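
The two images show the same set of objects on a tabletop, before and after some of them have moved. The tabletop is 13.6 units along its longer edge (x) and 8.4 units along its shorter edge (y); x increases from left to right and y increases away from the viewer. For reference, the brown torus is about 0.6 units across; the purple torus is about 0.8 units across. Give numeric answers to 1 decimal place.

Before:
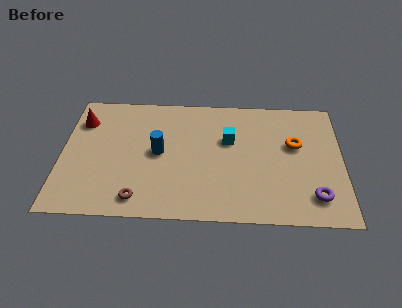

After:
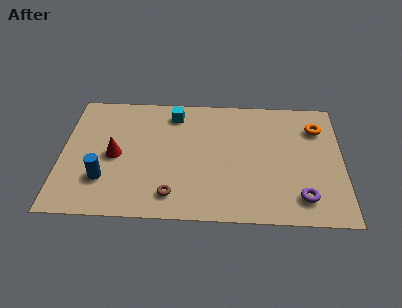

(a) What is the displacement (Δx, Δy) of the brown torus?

(1.6, 0.3)

The brown torus started near (3.8, 1.2) and ended near (5.4, 1.5).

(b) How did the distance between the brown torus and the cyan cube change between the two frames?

-0.4

They were about 5.9 units apart before and 5.5 after — 0.4 units closer together.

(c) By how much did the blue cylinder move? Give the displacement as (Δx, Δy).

(-2.6, -1.9)

The blue cylinder started near (4.7, 4.3) and ended near (2.1, 2.4).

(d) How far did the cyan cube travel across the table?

3.2

The cyan cube moved from about (8.1, 5.3) to (5.4, 7.0), a distance of √(2.7² + 1.7²) ≈ 3.2.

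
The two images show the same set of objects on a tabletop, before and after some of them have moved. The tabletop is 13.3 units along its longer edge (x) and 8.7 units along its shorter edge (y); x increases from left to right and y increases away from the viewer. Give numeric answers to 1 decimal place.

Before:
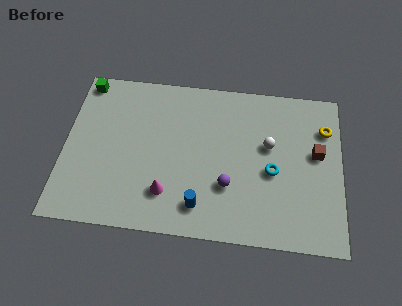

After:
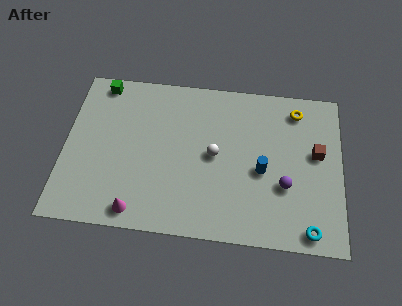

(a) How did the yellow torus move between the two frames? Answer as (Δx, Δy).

(-1.4, 0.9)

From the two frames, the yellow torus sits at roughly (12.5, 6.4) before and (11.1, 7.3) after.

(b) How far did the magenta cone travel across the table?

1.8

From (5.0, 2.1) to (3.6, 1.0), the magenta cone covered √(1.4² + 1.1²) ≈ 1.8 units.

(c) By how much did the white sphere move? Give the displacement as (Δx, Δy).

(-2.6, -0.8)

From the two frames, the white sphere sits at roughly (9.8, 5.2) before and (7.2, 4.4) after.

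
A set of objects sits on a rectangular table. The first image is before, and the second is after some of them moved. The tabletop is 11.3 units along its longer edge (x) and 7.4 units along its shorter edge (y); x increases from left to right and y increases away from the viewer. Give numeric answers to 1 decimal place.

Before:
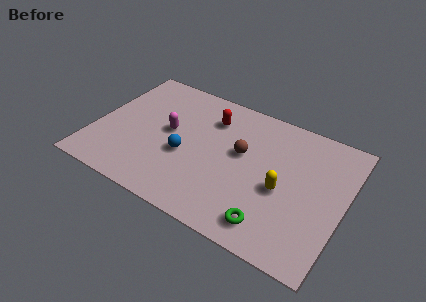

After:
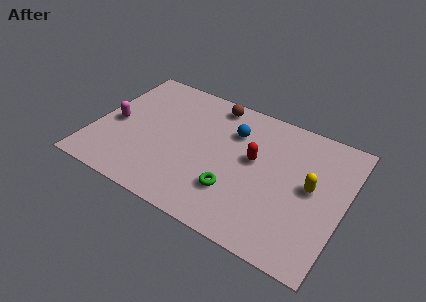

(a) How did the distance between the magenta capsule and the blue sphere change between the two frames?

+4.2

They were about 1.3 units apart before and 5.5 after — 4.2 units further apart.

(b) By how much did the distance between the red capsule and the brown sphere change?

+1.1

The distance was about 2.1 in the first image and 3.2 in the second, so they moved 1.1 units further apart.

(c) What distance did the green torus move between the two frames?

2.0

The green torus moved from about (8.4, 1.2) to (6.6, 2.1), a distance of √(1.8² + 0.9²) ≈ 2.0.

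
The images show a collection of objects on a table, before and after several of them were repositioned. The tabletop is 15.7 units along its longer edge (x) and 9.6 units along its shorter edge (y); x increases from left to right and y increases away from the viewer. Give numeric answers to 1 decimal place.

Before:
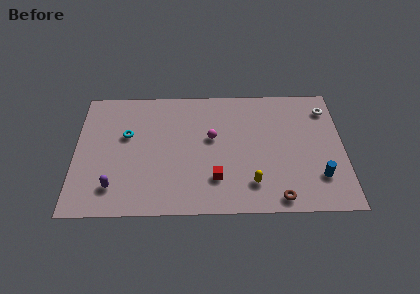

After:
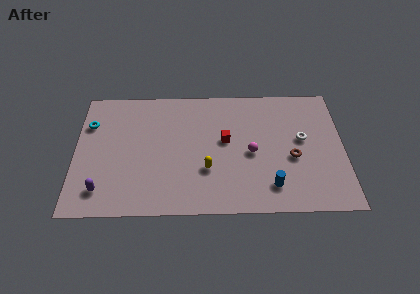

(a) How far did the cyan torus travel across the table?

2.4

The cyan torus moved from about (3.0, 5.9) to (0.8, 6.8), a distance of √(2.2² + 0.9²) ≈ 2.4.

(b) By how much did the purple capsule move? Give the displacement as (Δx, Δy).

(-0.7, -0.2)

The purple capsule started near (2.3, 2.0) and ended near (1.6, 1.8).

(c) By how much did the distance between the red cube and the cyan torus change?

+1.9

The distance was about 6.2 in the first image and 8.1 in the second, so they moved 1.9 units further apart.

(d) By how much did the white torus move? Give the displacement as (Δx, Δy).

(-1.5, -2.3)

From the two frames, the white torus sits at roughly (14.8, 7.7) before and (13.3, 5.4) after.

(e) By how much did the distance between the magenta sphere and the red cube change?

-1.3

Before: roughly 3.1 units apart; after: 1.8. That's 1.3 units closer together.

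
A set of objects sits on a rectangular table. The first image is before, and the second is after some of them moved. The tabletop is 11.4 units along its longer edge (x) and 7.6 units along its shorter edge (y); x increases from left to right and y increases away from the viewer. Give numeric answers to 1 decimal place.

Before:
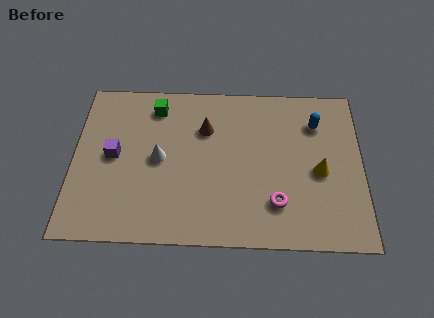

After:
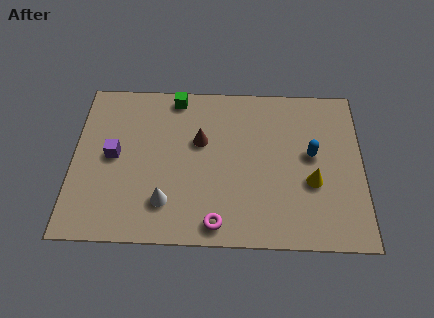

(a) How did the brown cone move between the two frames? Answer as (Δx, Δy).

(-0.2, -0.6)

From the two frames, the brown cone sits at roughly (5.2, 5.3) before and (5.0, 4.7) after.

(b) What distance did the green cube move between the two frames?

0.9

From (3.2, 6.3) to (4.0, 6.8), the green cube covered √(0.8² + 0.5²) ≈ 0.9 units.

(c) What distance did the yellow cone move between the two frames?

0.6

The yellow cone moved from about (9.7, 3.4) to (9.4, 2.9), a distance of √(0.3² + 0.5²) ≈ 0.6.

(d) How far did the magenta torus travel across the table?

2.5

The magenta torus was near (8.0, 1.9) before and (5.7, 0.9) after, so it travelled √(2.3² + 1.0²) ≈ 2.5 units.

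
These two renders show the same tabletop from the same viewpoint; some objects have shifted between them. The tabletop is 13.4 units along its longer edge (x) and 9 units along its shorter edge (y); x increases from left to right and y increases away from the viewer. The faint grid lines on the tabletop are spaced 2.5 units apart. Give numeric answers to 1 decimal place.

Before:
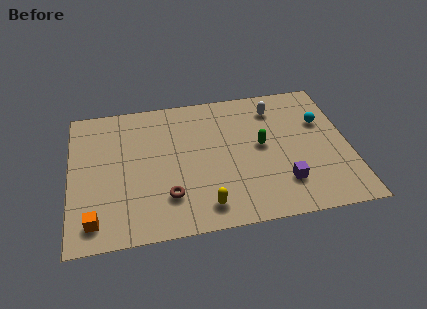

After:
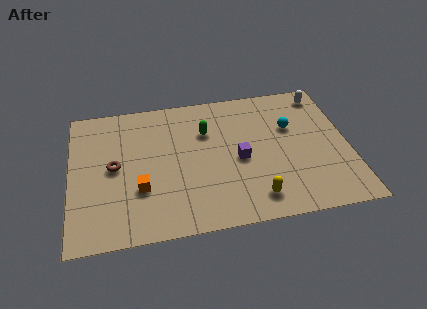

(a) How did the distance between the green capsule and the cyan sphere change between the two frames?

+0.9

The distance was about 3.2 in the first image and 4.1 in the second, so they moved 0.9 units further apart.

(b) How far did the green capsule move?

3.0

From (9.2, 4.8) to (6.6, 6.2), the green capsule covered √(2.6² + 1.4²) ≈ 3.0 units.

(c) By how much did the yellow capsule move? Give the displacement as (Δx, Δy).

(2.4, 0.1)

The yellow capsule started near (6.3, 1.4) and ended near (8.7, 1.5).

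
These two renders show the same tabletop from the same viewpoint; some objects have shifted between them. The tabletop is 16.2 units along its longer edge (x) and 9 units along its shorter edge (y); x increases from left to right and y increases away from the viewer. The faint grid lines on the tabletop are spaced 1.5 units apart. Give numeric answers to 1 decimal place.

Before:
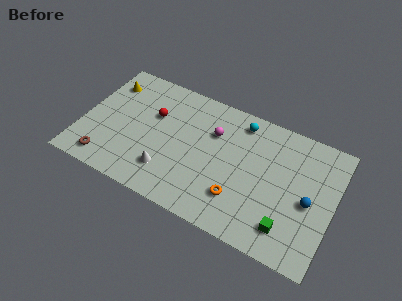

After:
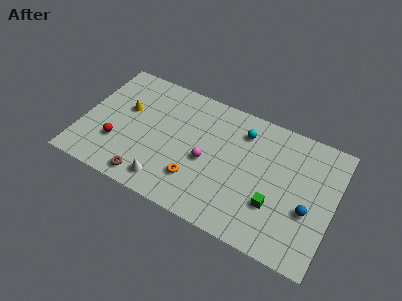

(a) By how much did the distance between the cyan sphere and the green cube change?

-2.1

They were about 7.0 units apart before and 4.9 after — 2.1 units closer together.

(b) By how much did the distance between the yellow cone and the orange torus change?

-4.4

They were about 10.3 units apart before and 5.9 after — 4.4 units closer together.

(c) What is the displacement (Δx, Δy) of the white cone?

(0.0, -0.8)

From the two frames, the white cone sits at roughly (5.8, 2.2) before and (5.8, 1.4) after.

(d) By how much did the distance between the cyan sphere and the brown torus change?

-2.1

The distance was about 10.2 in the first image and 8.1 in the second, so they moved 2.1 units closer together.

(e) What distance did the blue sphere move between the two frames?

0.6

The blue sphere moved from about (14.7, 4.1) to (14.7, 3.5), a distance of √(0.0² + 0.6²) ≈ 0.6.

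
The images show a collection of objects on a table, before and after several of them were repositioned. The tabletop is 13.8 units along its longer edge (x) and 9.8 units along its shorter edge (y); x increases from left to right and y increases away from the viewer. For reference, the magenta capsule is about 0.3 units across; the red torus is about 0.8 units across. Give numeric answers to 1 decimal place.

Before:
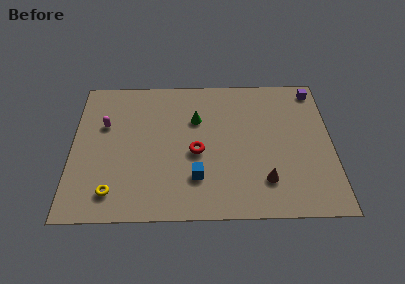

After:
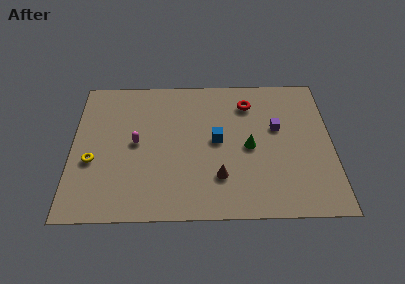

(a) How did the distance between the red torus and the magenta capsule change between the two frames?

+1.3

The distance was about 5.3 in the first image and 6.6 in the second, so they moved 1.3 units further apart.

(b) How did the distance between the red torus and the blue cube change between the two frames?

+1.4

Before: roughly 1.7 units apart; after: 3.1. That's 1.4 units further apart.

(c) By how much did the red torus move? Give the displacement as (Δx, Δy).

(2.8, 3.4)

From the two frames, the red torus sits at roughly (6.6, 4.3) before and (9.4, 7.7) after.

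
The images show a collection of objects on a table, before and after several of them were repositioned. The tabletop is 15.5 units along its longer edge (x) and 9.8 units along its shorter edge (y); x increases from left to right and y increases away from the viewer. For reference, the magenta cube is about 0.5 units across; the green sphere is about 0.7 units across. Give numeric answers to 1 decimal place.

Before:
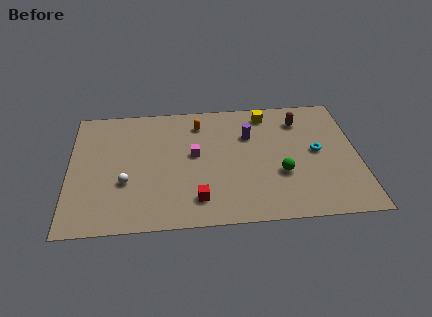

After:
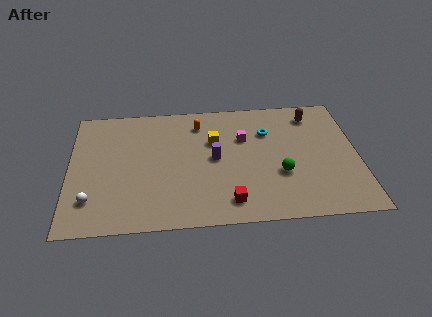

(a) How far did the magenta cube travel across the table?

2.9

From (6.7, 5.4) to (9.4, 6.5), the magenta cube covered √(2.7² + 1.1²) ≈ 2.9 units.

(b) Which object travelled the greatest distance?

the yellow cube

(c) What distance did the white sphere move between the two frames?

2.2

The white sphere moved from about (3.0, 3.5) to (1.2, 2.3), a distance of √(1.8² + 1.2²) ≈ 2.2.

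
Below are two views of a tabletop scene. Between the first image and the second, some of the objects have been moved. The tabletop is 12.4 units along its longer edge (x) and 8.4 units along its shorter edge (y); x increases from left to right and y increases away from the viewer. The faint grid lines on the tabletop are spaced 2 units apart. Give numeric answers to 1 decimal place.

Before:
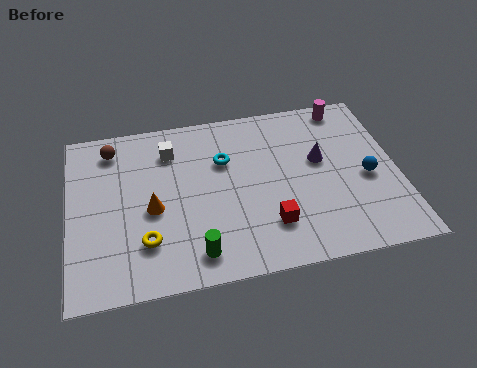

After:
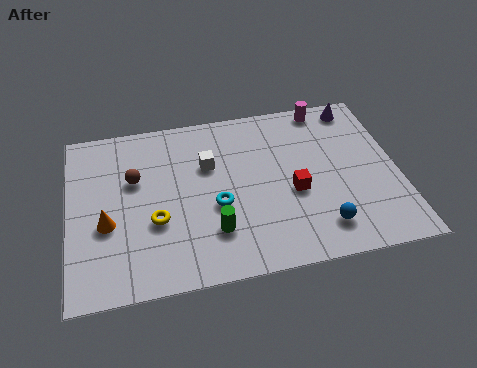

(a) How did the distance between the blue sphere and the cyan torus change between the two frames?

-1.4

The distance was about 5.6 in the first image and 4.2 in the second, so they moved 1.4 units closer together.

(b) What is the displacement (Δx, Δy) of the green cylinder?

(0.7, 0.9)

The green cylinder was at about (4.6, 1.3) and moved to about (5.3, 2.2).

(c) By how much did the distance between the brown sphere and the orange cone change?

-1.3

They were about 3.6 units apart before and 2.3 after — 1.3 units closer together.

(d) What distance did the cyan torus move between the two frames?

2.2

From (5.9, 5.6) to (5.5, 3.4), the cyan torus covered √(0.4² + 2.2²) ≈ 2.2 units.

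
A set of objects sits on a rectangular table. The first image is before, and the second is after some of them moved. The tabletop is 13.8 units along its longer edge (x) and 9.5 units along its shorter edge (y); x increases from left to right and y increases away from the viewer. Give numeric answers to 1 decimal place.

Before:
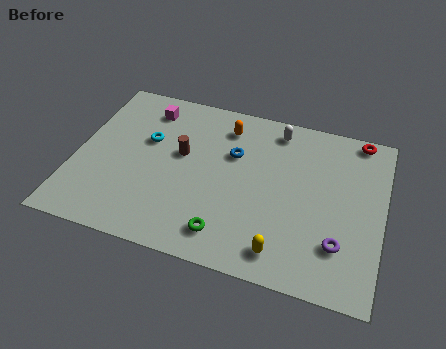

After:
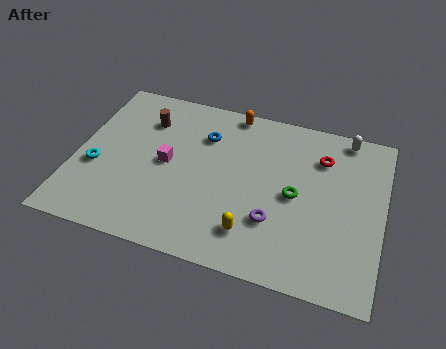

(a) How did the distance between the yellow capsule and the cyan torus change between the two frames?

-0.5

Before: roughly 7.9 units apart; after: 7.4. That's 0.5 units closer together.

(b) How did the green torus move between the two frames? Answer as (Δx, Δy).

(2.8, 3.0)

The green torus started near (7.1, 1.6) and ended near (9.9, 4.6).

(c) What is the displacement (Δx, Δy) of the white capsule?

(3.1, 0.4)

The white capsule was at about (8.8, 8.2) and moved to about (11.9, 8.6).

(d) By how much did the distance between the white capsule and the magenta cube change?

+2.8

Before: roughly 5.9 units apart; after: 8.7. That's 2.8 units further apart.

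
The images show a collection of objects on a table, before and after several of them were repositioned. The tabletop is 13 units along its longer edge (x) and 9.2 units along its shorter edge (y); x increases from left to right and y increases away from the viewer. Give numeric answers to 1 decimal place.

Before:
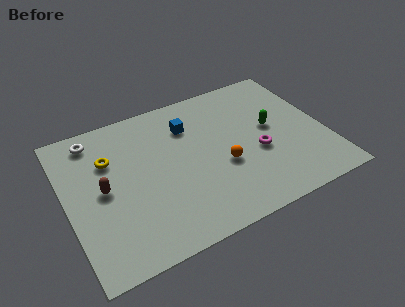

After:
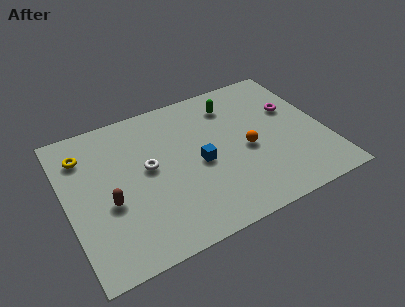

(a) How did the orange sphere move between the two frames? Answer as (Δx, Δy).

(1.3, 0.5)

From the two frames, the orange sphere sits at roughly (7.7, 3.6) before and (9.0, 4.1) after.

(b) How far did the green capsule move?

2.9

The green capsule moved from about (10.4, 5.0) to (8.7, 7.3), a distance of √(1.7² + 2.3²) ≈ 2.9.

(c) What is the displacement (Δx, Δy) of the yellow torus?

(-1.2, 0.8)

The yellow torus started near (2.3, 6.3) and ended near (1.1, 7.1).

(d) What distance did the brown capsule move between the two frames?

0.9

From (1.8, 4.6) to (2.0, 3.7), the brown capsule covered √(0.2² + 0.9²) ≈ 0.9 units.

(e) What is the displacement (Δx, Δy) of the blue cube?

(0.2, -2.6)

The blue cube was at about (6.4, 6.8) and moved to about (6.6, 4.2).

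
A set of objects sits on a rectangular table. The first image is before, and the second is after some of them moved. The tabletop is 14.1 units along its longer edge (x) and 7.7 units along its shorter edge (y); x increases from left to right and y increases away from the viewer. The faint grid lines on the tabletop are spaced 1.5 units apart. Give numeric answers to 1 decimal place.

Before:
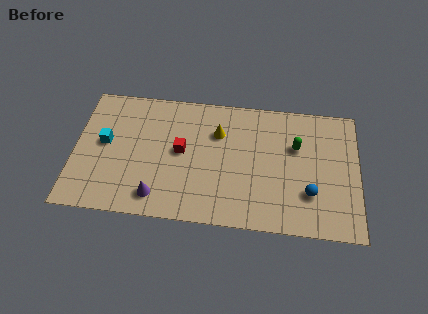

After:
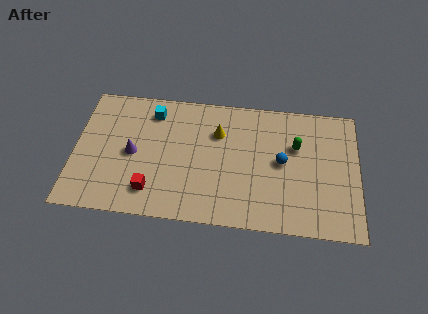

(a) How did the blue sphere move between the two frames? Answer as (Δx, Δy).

(-1.4, 1.7)

The blue sphere was at about (11.7, 2.3) and moved to about (10.3, 4.0).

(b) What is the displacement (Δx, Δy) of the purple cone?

(-1.3, 2.4)

The purple cone was at about (4.2, 1.3) and moved to about (2.9, 3.7).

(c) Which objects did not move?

the yellow cone and the green capsule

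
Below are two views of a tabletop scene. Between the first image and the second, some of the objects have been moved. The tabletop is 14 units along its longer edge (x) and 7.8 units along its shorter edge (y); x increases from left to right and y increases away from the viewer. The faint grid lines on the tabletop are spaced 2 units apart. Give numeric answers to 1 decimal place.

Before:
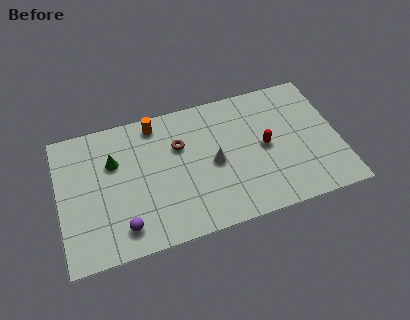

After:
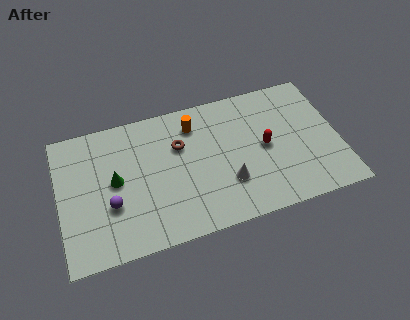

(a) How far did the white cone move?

1.4

The white cone moved from about (7.7, 3.7) to (8.3, 2.4), a distance of √(0.6² + 1.3²) ≈ 1.4.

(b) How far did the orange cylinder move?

2.0

The orange cylinder was near (5.0, 6.8) before and (6.9, 6.2) after, so it travelled √(1.9² + 0.6²) ≈ 2.0 units.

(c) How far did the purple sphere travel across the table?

1.5

The purple sphere was near (3.0, 1.4) before and (2.5, 2.8) after, so it travelled √(0.5² + 1.4²) ≈ 1.5 units.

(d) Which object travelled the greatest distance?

the orange cylinder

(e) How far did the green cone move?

1.1

From (2.8, 5.2) to (2.8, 4.1), the green cone covered √(0.0² + 1.1²) ≈ 1.1 units.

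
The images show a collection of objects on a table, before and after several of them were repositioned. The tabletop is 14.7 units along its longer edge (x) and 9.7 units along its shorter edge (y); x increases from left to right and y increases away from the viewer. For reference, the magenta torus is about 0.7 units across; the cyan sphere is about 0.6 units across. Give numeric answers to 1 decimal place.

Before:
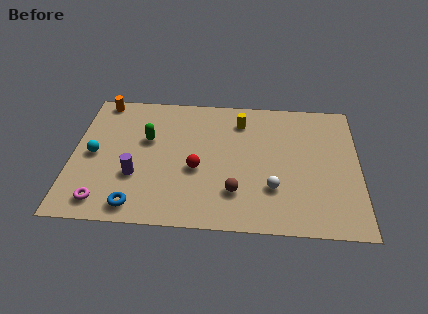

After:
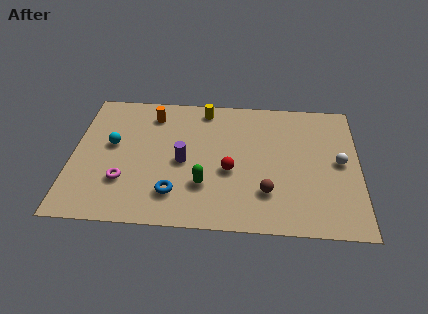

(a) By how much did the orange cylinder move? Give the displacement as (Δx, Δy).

(2.7, -0.9)

From the two frames, the orange cylinder sits at roughly (1.3, 8.8) before and (4.0, 7.9) after.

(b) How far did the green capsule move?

4.3

The green capsule moved from about (3.8, 6.0) to (6.8, 2.9), a distance of √(3.0² + 3.1²) ≈ 4.3.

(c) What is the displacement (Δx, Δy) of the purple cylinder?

(2.4, 1.2)

From the two frames, the purple cylinder sits at roughly (3.3, 3.3) before and (5.7, 4.5) after.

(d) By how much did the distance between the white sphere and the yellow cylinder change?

+2.7

The distance was about 5.1 in the first image and 7.8 in the second, so they moved 2.7 units further apart.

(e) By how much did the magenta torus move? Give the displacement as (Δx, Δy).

(1.0, 1.5)

From the two frames, the magenta torus sits at roughly (1.7, 1.4) before and (2.7, 2.9) after.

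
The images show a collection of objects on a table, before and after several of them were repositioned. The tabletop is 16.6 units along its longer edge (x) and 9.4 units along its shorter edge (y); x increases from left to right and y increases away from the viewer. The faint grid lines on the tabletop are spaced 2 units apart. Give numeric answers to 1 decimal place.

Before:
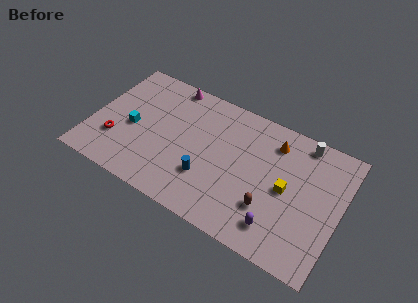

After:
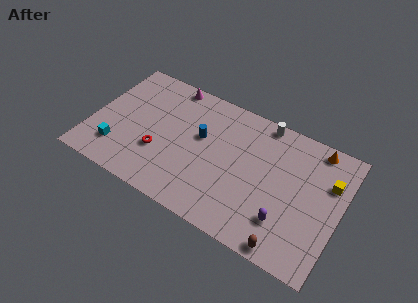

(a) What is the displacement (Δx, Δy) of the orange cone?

(2.7, 0.9)

The orange cone started near (11.9, 7.5) and ended near (14.6, 8.4).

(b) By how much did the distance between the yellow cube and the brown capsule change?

+3.9

The distance was about 2.0 in the first image and 5.9 in the second, so they moved 3.9 units further apart.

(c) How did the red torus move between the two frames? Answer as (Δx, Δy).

(2.9, 0.4)

From the two frames, the red torus sits at roughly (1.8, 2.8) before and (4.7, 3.2) after.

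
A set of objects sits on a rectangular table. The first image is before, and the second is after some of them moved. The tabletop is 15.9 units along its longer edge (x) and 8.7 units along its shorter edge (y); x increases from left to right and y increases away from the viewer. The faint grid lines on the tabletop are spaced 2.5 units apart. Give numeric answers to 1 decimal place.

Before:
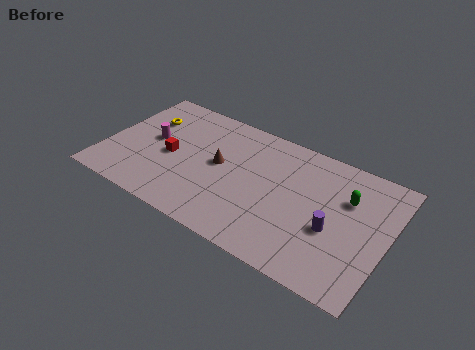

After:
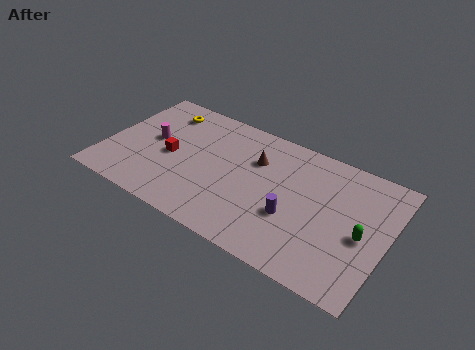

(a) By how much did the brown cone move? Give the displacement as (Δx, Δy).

(1.9, 1.3)

The brown cone started near (6.4, 4.7) and ended near (8.3, 6.0).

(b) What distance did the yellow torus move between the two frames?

1.3

The yellow torus moved from about (1.9, 6.1) to (2.7, 7.1), a distance of √(0.8² + 1.0²) ≈ 1.3.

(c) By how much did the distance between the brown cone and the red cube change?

+2.2

Before: roughly 2.8 units apart; after: 5.0. That's 2.2 units further apart.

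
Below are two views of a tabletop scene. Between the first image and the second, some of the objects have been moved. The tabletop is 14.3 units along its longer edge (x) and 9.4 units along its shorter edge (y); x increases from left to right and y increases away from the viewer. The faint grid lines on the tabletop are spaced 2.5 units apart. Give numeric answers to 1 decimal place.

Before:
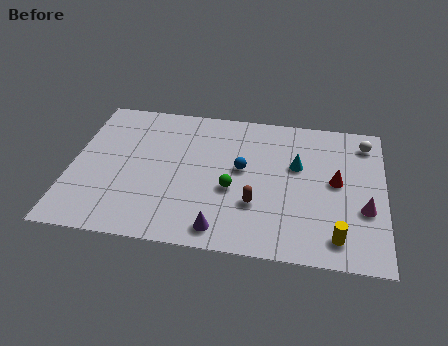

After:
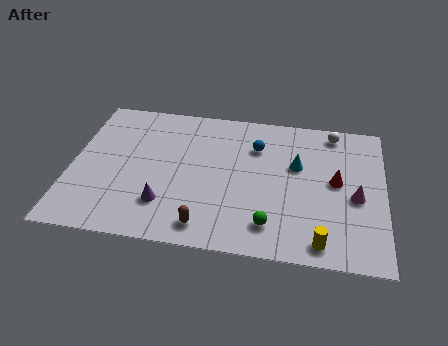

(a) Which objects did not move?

the red cone and the cyan cone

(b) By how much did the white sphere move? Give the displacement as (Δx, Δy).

(-1.5, 0.5)

From the two frames, the white sphere sits at roughly (13.4, 7.8) before and (11.9, 8.3) after.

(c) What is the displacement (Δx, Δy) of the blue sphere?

(0.6, 1.6)

The blue sphere started near (7.8, 5.2) and ended near (8.4, 6.8).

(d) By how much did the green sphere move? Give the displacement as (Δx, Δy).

(1.8, -2.0)

The green sphere was at about (7.4, 3.8) and moved to about (9.2, 1.8).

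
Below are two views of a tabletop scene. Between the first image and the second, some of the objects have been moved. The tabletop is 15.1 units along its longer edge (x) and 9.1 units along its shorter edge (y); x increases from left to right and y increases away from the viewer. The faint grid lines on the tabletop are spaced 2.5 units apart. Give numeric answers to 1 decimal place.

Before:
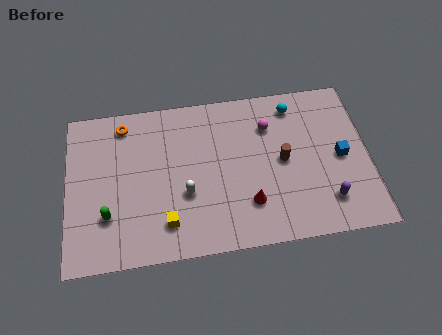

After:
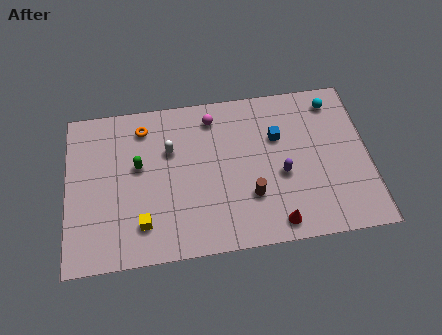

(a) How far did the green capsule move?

3.1

The green capsule moved from about (2.0, 2.7) to (3.6, 5.3), a distance of √(1.6² + 2.6²) ≈ 3.1.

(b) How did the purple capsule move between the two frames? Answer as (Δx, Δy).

(-2.2, 1.8)

From the two frames, the purple capsule sits at roughly (12.9, 2.0) before and (10.7, 3.8) after.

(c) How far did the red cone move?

1.8

The red cone moved from about (9.0, 2.4) to (10.3, 1.1), a distance of √(1.3² + 1.3²) ≈ 1.8.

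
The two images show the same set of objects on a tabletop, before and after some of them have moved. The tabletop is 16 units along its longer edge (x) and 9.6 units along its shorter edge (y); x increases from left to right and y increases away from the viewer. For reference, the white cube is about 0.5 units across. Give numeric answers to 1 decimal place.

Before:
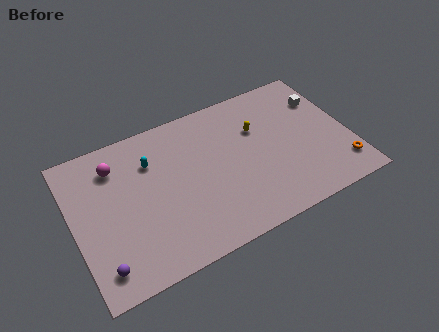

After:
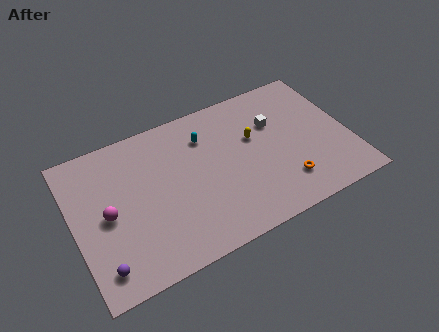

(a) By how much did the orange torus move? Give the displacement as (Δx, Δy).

(-3.3, 0.3)

From the two frames, the orange torus sits at roughly (15.2, 1.9) before and (11.9, 2.2) after.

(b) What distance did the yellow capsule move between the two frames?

0.6

The yellow capsule was near (10.9, 6.4) before and (10.6, 5.9) after, so it travelled √(0.3² + 0.5²) ≈ 0.6 units.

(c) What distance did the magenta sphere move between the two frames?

3.0

From (2.7, 7.5) to (1.9, 4.6), the magenta sphere covered √(0.8² + 2.9²) ≈ 3.0 units.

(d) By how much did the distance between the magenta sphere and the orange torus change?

-3.4

Before: roughly 13.7 units apart; after: 10.3. That's 3.4 units closer together.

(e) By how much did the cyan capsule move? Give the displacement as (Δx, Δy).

(3.2, 0.3)

The cyan capsule was at about (4.7, 6.9) and moved to about (7.9, 7.2).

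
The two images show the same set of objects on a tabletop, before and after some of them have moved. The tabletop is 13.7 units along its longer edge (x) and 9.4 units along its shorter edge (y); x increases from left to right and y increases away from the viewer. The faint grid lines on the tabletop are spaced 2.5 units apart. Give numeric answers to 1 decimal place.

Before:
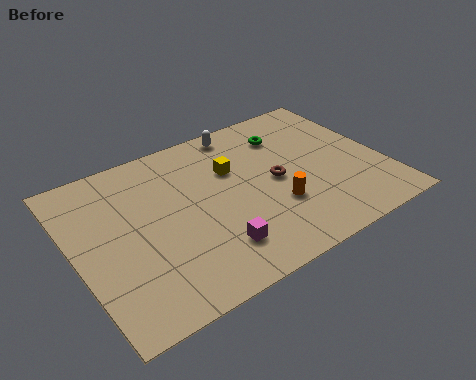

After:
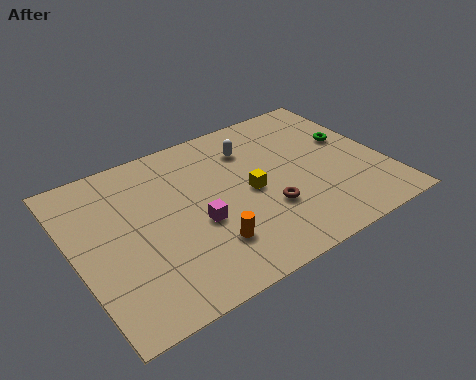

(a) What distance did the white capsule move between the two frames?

1.3

The white capsule moved from about (8.0, 8.4) to (8.2, 7.1), a distance of √(0.2² + 1.3²) ≈ 1.3.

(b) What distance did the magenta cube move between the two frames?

1.7

The magenta cube moved from about (5.6, 2.1) to (5.2, 3.8), a distance of √(0.4² + 1.7²) ≈ 1.7.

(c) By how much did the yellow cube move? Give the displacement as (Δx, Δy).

(0.5, -1.7)

The yellow cube started near (7.2, 6.2) and ended near (7.7, 4.5).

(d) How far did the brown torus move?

1.7

The brown torus moved from about (8.9, 4.6) to (8.2, 3.1), a distance of √(0.7² + 1.5²) ≈ 1.7.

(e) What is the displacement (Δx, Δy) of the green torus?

(2.6, -1.6)

From the two frames, the green torus sits at roughly (9.9, 7.2) before and (12.5, 5.6) after.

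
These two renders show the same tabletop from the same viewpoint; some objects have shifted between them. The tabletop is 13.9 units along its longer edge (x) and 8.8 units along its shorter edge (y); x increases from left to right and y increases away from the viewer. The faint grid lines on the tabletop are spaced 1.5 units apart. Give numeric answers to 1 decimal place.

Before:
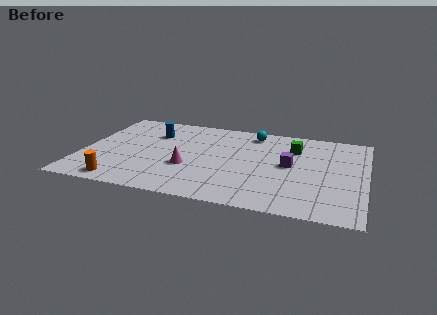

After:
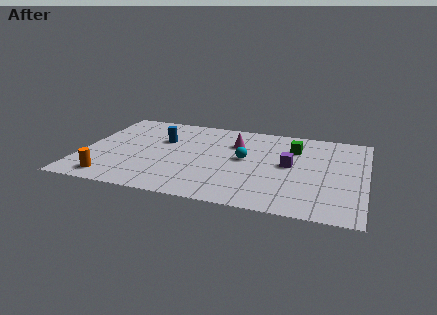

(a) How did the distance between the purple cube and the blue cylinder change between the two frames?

-0.6

Before: roughly 7.1 units apart; after: 6.5. That's 0.6 units closer together.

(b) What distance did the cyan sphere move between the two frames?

2.8

The cyan sphere moved from about (8.2, 7.5) to (8.0, 4.7), a distance of √(0.2² + 2.8²) ≈ 2.8.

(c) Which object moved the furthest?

the magenta cone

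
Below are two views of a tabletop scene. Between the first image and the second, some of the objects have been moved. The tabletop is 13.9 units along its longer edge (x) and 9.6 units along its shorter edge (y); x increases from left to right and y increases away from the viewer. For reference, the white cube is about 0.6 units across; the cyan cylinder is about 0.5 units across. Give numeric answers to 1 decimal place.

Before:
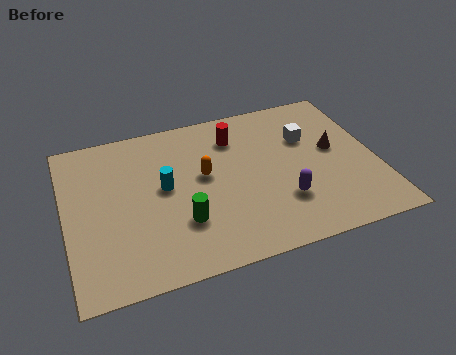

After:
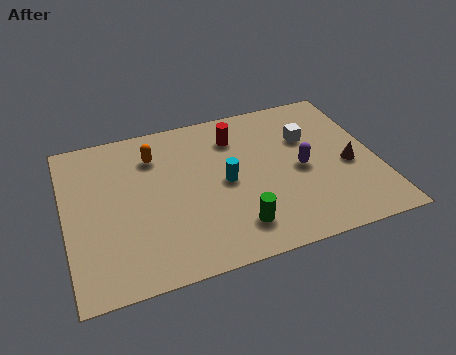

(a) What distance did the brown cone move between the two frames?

1.3

The brown cone moved from about (12.1, 5.3) to (12.6, 4.1), a distance of √(0.5² + 1.2²) ≈ 1.3.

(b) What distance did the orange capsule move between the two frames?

2.8

The orange capsule moved from about (6.2, 5.4) to (4.1, 7.3), a distance of √(2.1² + 1.9²) ≈ 2.8.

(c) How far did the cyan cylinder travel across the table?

2.7

The cyan cylinder moved from about (4.4, 5.2) to (7.1, 4.7), a distance of √(2.7² + 0.5²) ≈ 2.7.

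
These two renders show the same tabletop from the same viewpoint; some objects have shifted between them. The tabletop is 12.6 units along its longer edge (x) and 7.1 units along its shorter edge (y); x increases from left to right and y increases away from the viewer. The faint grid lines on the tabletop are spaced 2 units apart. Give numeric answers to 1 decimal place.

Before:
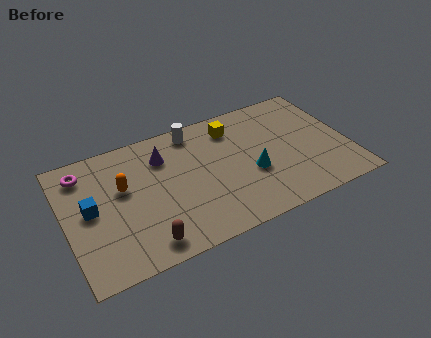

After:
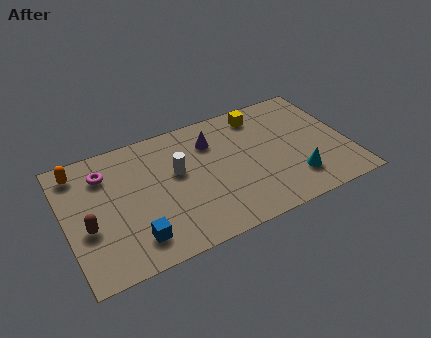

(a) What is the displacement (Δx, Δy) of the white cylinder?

(-1.0, -2.0)

The white cylinder started near (6.0, 6.2) and ended near (5.0, 4.2).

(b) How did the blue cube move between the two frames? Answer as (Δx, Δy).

(1.7, -2.3)

The blue cube was at about (1.1, 3.7) and moved to about (2.8, 1.4).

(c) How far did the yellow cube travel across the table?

1.3

The yellow cube was near (7.7, 5.7) before and (9.0, 6.0) after, so it travelled √(1.3² + 0.3²) ≈ 1.3 units.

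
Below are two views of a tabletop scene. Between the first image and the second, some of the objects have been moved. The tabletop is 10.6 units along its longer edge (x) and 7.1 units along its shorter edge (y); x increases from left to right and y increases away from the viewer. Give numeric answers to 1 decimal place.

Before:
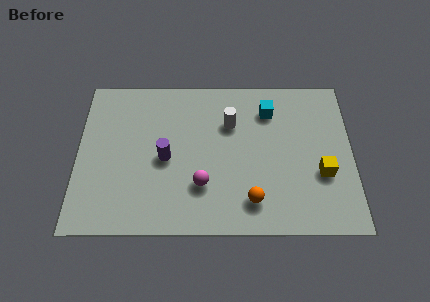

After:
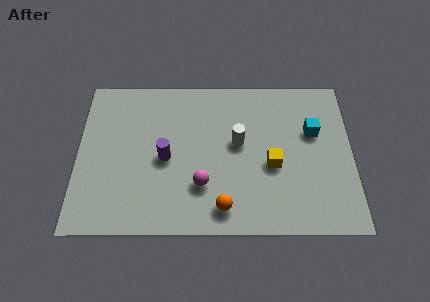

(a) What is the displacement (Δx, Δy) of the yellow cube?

(-1.9, 0.4)

The yellow cube was at about (9.4, 2.6) and moved to about (7.5, 3.0).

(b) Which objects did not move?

the magenta sphere and the purple cylinder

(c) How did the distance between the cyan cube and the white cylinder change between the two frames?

+1.3

The distance was about 1.6 in the first image and 2.9 in the second, so they moved 1.3 units further apart.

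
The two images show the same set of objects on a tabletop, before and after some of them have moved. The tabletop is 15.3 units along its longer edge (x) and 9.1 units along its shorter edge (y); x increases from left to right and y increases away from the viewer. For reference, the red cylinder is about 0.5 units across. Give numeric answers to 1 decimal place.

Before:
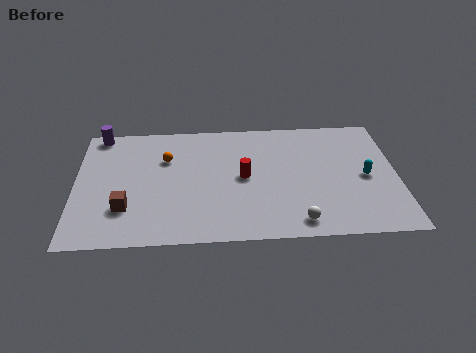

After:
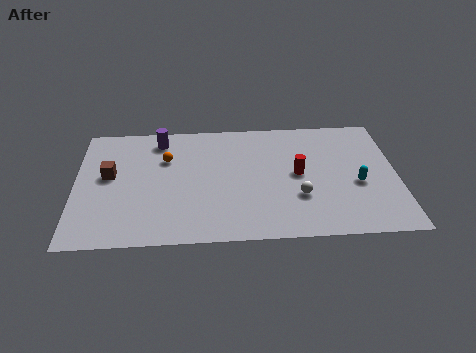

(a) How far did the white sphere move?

1.8

The white sphere moved from about (10.5, 1.2) to (10.6, 3.0), a distance of √(0.1² + 1.8²) ≈ 1.8.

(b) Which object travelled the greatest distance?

the purple cylinder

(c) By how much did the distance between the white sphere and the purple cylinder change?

-3.7

The distance was about 11.8 in the first image and 8.1 in the second, so they moved 3.7 units closer together.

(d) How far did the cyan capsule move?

0.6

From (13.8, 4.3) to (13.4, 3.8), the cyan capsule covered √(0.4² + 0.5²) ≈ 0.6 units.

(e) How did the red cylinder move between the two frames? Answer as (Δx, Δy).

(2.6, 0.1)

The red cylinder was at about (8.0, 4.6) and moved to about (10.6, 4.7).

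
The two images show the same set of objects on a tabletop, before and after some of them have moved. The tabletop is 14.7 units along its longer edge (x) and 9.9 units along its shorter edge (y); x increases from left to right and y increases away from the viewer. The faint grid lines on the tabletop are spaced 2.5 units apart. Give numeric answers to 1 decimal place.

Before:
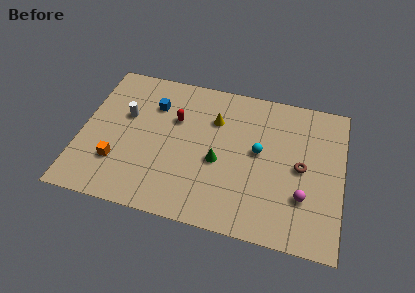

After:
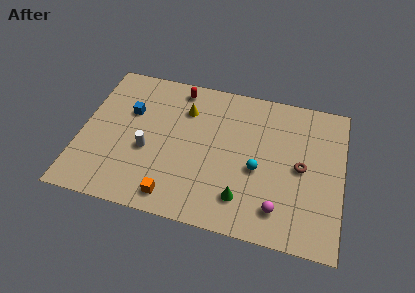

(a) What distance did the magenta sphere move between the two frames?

1.7

The magenta sphere moved from about (12.6, 3.0) to (11.3, 1.9), a distance of √(1.3² + 1.1²) ≈ 1.7.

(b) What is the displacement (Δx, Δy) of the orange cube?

(3.3, -1.5)

The orange cube started near (2.2, 2.8) and ended near (5.5, 1.3).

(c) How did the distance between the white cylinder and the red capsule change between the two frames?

+2.1

They were about 2.8 units apart before and 4.9 after — 2.1 units further apart.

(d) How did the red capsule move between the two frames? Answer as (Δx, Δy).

(0.0, 2.2)

From the two frames, the red capsule sits at roughly (5.2, 6.5) before and (5.2, 8.7) after.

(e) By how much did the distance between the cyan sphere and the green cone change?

-0.3

Before: roughly 2.5 units apart; after: 2.2. That's 0.3 units closer together.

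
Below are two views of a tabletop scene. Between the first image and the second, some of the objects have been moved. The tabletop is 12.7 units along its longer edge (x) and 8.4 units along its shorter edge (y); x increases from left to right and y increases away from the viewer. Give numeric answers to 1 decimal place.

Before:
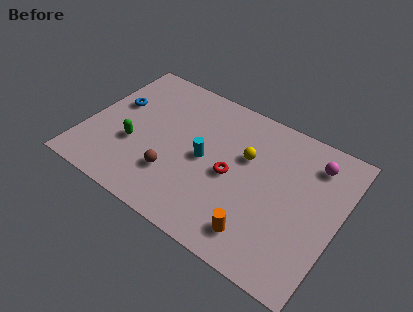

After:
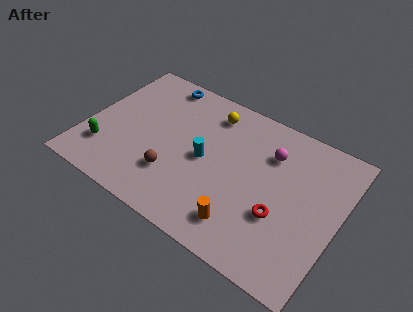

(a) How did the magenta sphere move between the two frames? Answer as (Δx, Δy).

(-2.1, -0.6)

From the two frames, the magenta sphere sits at roughly (11.1, 6.7) before and (9.0, 6.1) after.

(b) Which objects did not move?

the brown sphere and the cyan cylinder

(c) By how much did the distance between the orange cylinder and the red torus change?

-0.9

The distance was about 3.0 in the first image and 2.1 in the second, so they moved 0.9 units closer together.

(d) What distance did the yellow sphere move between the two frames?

2.6

The yellow sphere moved from about (7.9, 5.3) to (5.8, 6.9), a distance of √(2.1² + 1.6²) ≈ 2.6.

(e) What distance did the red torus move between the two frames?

2.8

From (7.4, 3.9) to (10.0, 3.0), the red torus covered √(2.6² + 0.9²) ≈ 2.8 units.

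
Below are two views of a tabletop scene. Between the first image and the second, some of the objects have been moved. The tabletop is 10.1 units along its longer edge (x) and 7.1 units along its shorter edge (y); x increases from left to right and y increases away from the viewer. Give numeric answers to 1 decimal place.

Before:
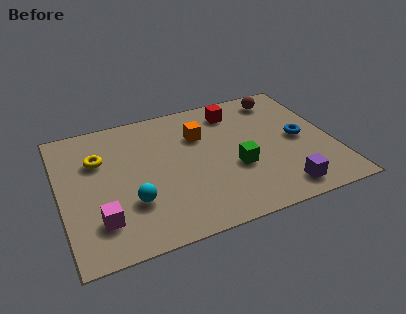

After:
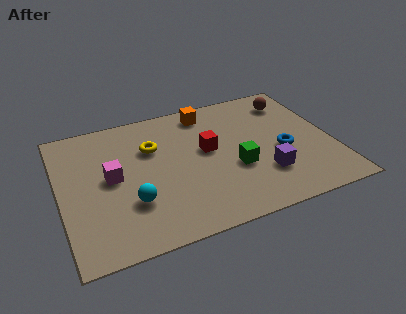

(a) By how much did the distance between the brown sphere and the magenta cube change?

-1.1

Before: roughly 8.4 units apart; after: 7.3. That's 1.1 units closer together.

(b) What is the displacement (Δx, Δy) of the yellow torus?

(2.0, 0.0)

From the two frames, the yellow torus sits at roughly (1.5, 4.8) before and (3.5, 4.8) after.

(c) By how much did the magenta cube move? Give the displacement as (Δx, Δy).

(0.6, 2.0)

The magenta cube started near (1.3, 1.7) and ended near (1.9, 3.7).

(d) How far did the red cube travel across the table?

2.2

From (6.7, 5.8) to (5.5, 4.0), the red cube covered √(1.2² + 1.8²) ≈ 2.2 units.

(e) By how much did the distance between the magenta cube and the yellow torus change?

-1.2

The distance was about 3.1 in the first image and 1.9 in the second, so they moved 1.2 units closer together.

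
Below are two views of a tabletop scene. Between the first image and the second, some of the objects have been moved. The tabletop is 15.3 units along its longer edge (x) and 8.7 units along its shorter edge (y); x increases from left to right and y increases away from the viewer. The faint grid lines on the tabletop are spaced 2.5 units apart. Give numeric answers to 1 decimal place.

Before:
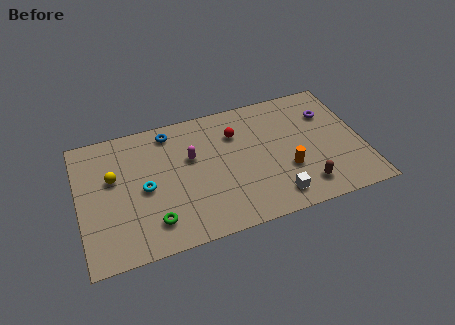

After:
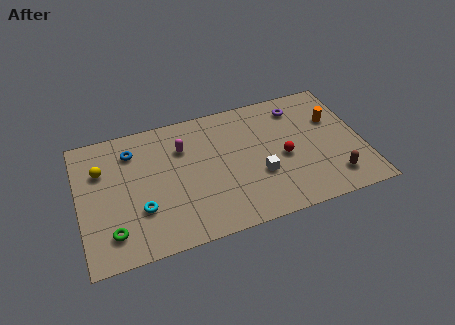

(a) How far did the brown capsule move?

1.6

The brown capsule moved from about (11.9, 1.6) to (13.5, 1.7), a distance of √(1.6² + 0.1²) ≈ 1.6.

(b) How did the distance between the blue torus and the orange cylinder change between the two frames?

+3.5

They were about 7.5 units apart before and 11.0 after — 3.5 units further apart.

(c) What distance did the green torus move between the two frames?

2.2

The green torus moved from about (3.8, 1.8) to (1.6, 1.8), a distance of √(2.2² + 0.0²) ≈ 2.2.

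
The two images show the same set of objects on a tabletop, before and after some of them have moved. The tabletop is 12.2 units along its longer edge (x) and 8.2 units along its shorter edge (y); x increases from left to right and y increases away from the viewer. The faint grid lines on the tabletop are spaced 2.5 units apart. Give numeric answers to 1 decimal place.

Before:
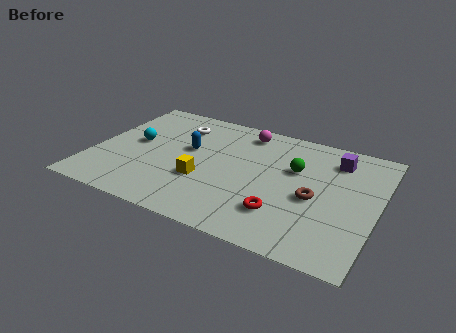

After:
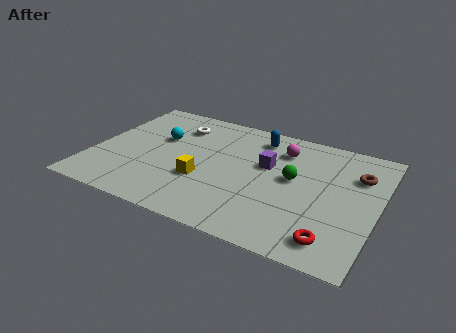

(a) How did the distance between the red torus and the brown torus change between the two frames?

+2.6

They were about 1.9 units apart before and 4.5 after — 2.6 units further apart.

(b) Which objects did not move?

the yellow cube and the white torus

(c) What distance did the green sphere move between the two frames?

0.7

The green sphere moved from about (8.6, 5.2) to (8.6, 4.5), a distance of √(0.0² + 0.7²) ≈ 0.7.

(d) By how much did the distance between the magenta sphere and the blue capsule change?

-1.9

Before: roughly 3.1 units apart; after: 1.2. That's 1.9 units closer together.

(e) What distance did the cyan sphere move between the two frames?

1.2

The cyan sphere was near (1.7, 4.4) before and (2.7, 5.1) after, so it travelled √(1.0² + 0.7²) ≈ 1.2 units.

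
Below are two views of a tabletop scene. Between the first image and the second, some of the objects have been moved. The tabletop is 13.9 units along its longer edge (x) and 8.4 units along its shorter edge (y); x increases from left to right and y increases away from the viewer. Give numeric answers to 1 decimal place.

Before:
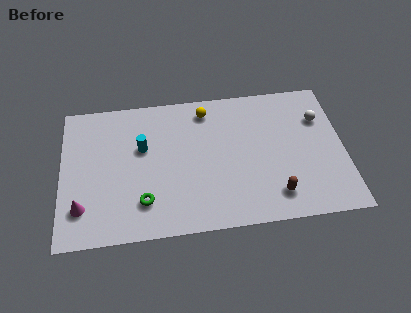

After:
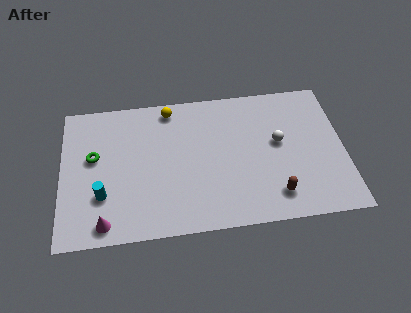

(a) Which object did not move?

the brown capsule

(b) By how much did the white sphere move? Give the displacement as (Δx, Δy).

(-2.1, -1.2)

The white sphere was at about (12.8, 5.9) and moved to about (10.7, 4.7).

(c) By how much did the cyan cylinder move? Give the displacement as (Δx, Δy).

(-2.0, -2.6)

The cyan cylinder started near (4.0, 5.2) and ended near (2.0, 2.6).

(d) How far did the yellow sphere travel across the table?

1.8

From (7.2, 7.1) to (5.4, 7.4), the yellow sphere covered √(1.8² + 0.3²) ≈ 1.8 units.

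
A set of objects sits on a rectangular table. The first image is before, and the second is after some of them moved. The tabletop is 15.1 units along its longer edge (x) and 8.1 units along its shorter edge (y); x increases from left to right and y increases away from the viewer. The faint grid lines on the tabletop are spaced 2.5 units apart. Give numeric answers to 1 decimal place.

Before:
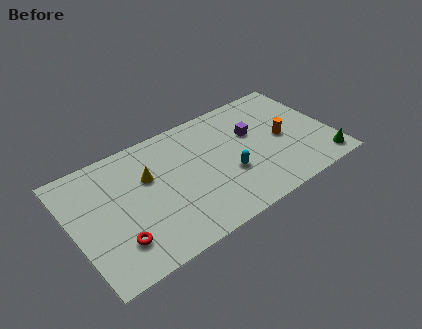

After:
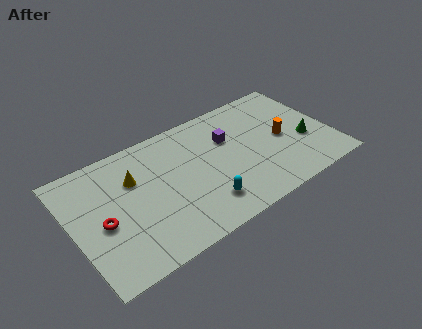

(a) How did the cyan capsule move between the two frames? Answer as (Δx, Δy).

(-1.7, -1.2)

From the two frames, the cyan capsule sits at roughly (8.9, 3.0) before and (7.2, 1.8) after.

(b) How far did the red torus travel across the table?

1.7

The red torus was near (2.2, 2.0) before and (1.6, 3.6) after, so it travelled √(0.6² + 1.6²) ≈ 1.7 units.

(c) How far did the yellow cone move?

0.9

From (4.5, 5.2) to (3.7, 5.5), the yellow cone covered √(0.8² + 0.3²) ≈ 0.9 units.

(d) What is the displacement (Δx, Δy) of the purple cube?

(-1.4, 0.3)

From the two frames, the purple cube sits at roughly (10.7, 5.1) before and (9.3, 5.4) after.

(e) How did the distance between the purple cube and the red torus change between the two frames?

-1.1

The distance was about 9.0 in the first image and 7.9 in the second, so they moved 1.1 units closer together.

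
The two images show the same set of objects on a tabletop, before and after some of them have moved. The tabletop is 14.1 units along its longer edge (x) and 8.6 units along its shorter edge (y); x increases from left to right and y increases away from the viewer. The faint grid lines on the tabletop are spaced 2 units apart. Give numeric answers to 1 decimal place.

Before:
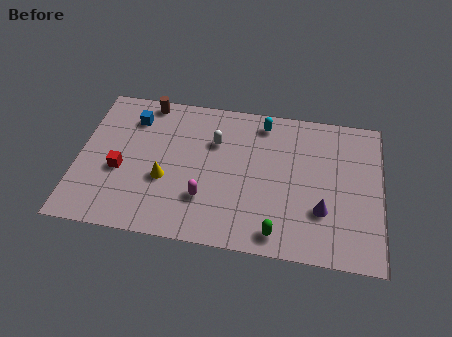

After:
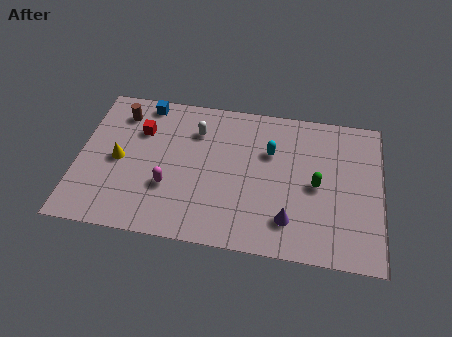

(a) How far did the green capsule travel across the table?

3.4

The green capsule moved from about (9.4, 1.1) to (11.1, 4.1), a distance of √(1.7² + 3.0²) ≈ 3.4.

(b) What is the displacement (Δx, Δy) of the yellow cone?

(-2.2, 0.8)

The yellow cone was at about (4.1, 3.3) and moved to about (1.9, 4.1).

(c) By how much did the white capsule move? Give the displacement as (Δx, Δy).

(-0.9, 0.5)

The white capsule started near (6.3, 5.9) and ended near (5.4, 6.4).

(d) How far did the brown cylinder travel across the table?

1.5

The brown cylinder was near (3.0, 7.8) before and (1.8, 6.9) after, so it travelled √(1.2² + 0.9²) ≈ 1.5 units.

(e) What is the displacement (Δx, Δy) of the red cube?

(0.8, 2.5)

The red cube started near (2.0, 3.5) and ended near (2.8, 6.0).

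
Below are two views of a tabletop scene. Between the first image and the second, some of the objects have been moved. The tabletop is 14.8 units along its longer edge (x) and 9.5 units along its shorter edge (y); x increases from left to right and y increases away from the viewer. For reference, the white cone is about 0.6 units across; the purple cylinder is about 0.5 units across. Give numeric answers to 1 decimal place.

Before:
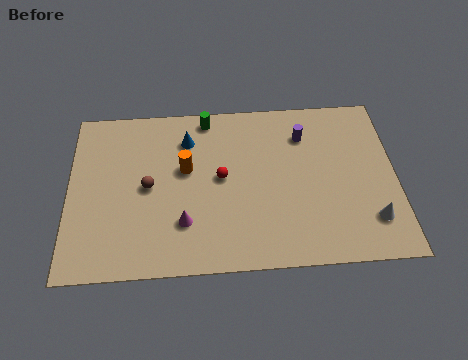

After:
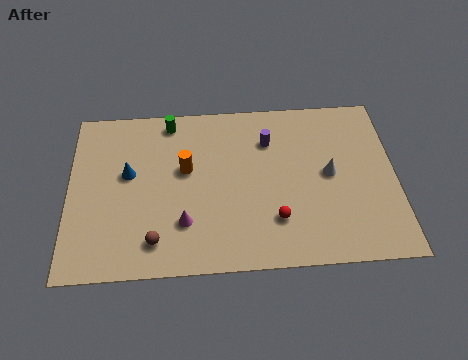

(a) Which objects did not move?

the orange cylinder and the magenta cone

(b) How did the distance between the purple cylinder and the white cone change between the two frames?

-2.4

The distance was about 5.8 in the first image and 3.4 in the second, so they moved 2.4 units closer together.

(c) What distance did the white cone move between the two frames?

3.2

The white cone was near (13.6, 2.2) before and (11.8, 4.9) after, so it travelled √(1.8² + 2.7²) ≈ 3.2 units.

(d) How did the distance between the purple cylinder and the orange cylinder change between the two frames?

-1.6

They were about 5.6 units apart before and 4.0 after — 1.6 units closer together.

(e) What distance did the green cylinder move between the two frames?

1.7

From (6.3, 8.5) to (4.6, 8.4), the green cylinder covered √(1.7² + 0.1²) ≈ 1.7 units.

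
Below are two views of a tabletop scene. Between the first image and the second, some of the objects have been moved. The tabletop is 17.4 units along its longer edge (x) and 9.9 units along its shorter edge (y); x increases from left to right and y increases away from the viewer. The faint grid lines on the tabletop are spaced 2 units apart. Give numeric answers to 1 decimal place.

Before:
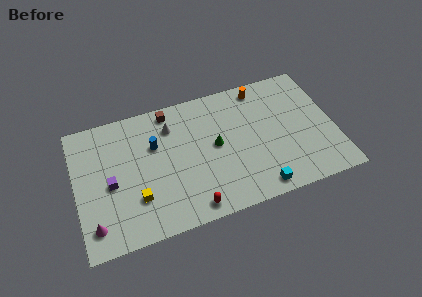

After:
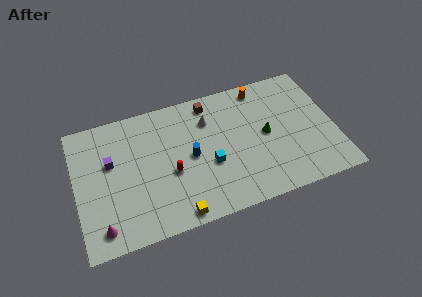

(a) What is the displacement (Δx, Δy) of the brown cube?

(2.7, -0.2)

The brown cube was at about (6.6, 8.8) and moved to about (9.3, 8.6).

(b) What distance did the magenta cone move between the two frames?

0.6

The magenta cone moved from about (1.0, 1.8) to (1.5, 1.5), a distance of √(0.5² + 0.3²) ≈ 0.6.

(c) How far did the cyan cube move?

4.1

The cyan cube was near (11.9, 1.1) before and (8.9, 3.9) after, so it travelled √(3.0² + 2.8²) ≈ 4.1 units.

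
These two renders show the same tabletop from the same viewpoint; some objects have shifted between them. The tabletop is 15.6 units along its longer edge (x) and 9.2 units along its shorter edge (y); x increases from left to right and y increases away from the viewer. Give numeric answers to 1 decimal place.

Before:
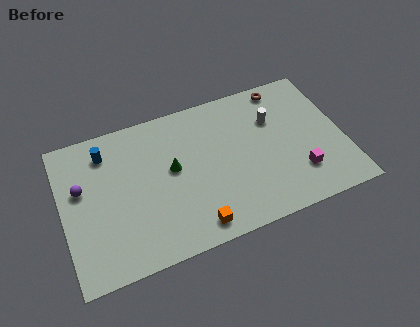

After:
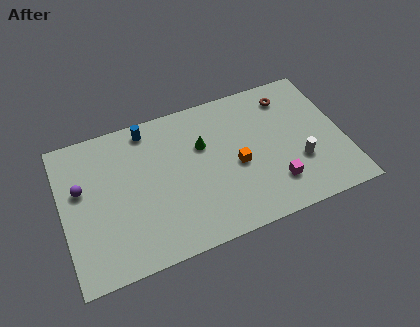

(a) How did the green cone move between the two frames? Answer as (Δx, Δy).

(1.8, 0.9)

The green cone started near (6.1, 5.1) and ended near (7.9, 6.0).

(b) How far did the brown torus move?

0.7

The brown torus was near (12.7, 8.2) before and (12.9, 7.5) after, so it travelled √(0.2² + 0.7²) ≈ 0.7 units.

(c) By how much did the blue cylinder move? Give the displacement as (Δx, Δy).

(2.4, 0.7)

The blue cylinder started near (2.6, 7.4) and ended near (5.0, 8.1).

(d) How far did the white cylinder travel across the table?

3.4

From (11.9, 6.3) to (13.0, 3.1), the white cylinder covered √(1.1² + 3.2²) ≈ 3.4 units.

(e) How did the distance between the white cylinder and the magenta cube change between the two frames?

-2.3

The distance was about 4.0 in the first image and 1.7 in the second, so they moved 2.3 units closer together.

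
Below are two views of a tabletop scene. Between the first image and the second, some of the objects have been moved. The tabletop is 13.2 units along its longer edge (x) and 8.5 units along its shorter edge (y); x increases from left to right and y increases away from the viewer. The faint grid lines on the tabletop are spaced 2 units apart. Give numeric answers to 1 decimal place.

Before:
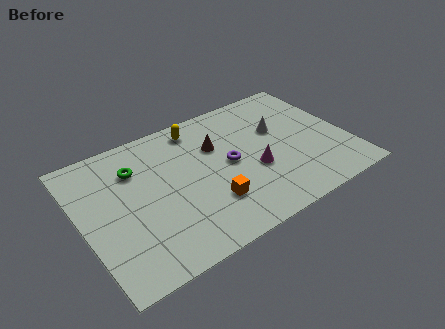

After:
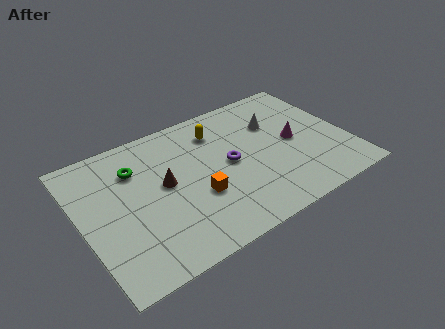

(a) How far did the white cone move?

0.5

The white cone moved from about (10.0, 5.3) to (9.9, 5.8), a distance of √(0.1² + 0.5²) ≈ 0.5.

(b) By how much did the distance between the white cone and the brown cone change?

+2.8

The distance was about 3.1 in the first image and 5.9 in the second, so they moved 2.8 units further apart.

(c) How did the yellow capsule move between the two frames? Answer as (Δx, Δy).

(0.9, -0.7)

From the two frames, the yellow capsule sits at roughly (6.2, 7.3) before and (7.1, 6.6) after.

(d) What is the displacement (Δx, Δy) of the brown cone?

(-2.8, -1.1)

The brown cone started near (6.9, 5.7) and ended near (4.1, 4.6).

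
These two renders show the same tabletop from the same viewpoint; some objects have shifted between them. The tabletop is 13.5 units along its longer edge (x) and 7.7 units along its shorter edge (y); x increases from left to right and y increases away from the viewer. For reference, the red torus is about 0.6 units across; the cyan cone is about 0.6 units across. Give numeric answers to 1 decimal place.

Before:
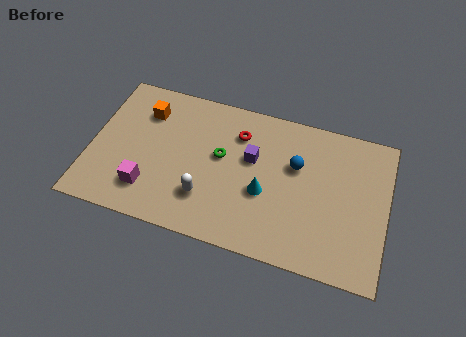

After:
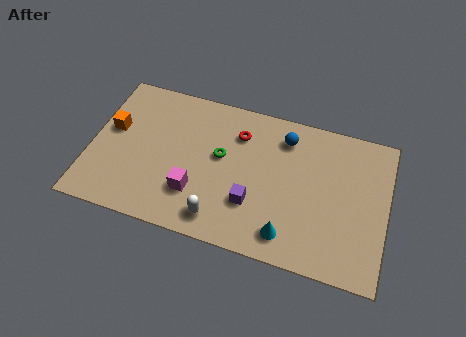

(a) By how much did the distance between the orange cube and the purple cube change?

+1.8

The distance was about 5.1 in the first image and 6.9 in the second, so they moved 1.8 units further apart.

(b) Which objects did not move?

the green torus and the red torus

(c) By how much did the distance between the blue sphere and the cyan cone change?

+2.7

Before: roughly 2.2 units apart; after: 4.9. That's 2.7 units further apart.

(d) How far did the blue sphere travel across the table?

1.4

From (9.3, 4.9) to (8.7, 6.2), the blue sphere covered √(0.6² + 1.3²) ≈ 1.4 units.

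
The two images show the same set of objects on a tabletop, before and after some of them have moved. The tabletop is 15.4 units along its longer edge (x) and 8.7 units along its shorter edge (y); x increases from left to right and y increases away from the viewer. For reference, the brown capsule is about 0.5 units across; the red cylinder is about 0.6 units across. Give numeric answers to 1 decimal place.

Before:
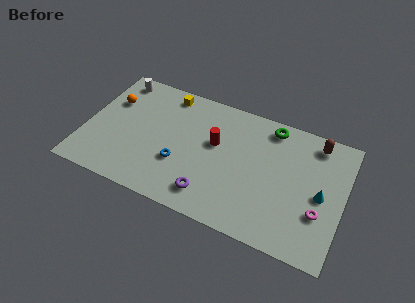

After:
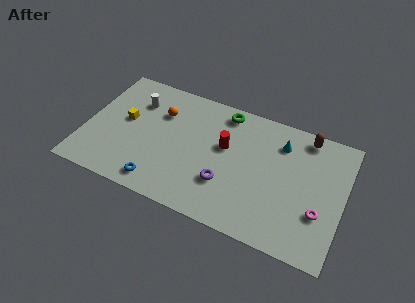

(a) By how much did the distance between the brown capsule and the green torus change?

+2.2

Before: roughly 2.7 units apart; after: 4.9. That's 2.2 units further apart.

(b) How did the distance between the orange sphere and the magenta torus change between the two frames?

-2.8

They were about 13.1 units apart before and 10.3 after — 2.8 units closer together.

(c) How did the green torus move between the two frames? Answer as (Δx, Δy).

(-2.8, 0.0)

The green torus started near (10.8, 7.6) and ended near (8.0, 7.6).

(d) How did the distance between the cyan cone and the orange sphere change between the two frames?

-5.7

They were about 12.9 units apart before and 7.2 after — 5.7 units closer together.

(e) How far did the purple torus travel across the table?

1.4

The purple torus moved from about (7.8, 1.6) to (8.6, 2.7), a distance of √(0.8² + 1.1²) ≈ 1.4.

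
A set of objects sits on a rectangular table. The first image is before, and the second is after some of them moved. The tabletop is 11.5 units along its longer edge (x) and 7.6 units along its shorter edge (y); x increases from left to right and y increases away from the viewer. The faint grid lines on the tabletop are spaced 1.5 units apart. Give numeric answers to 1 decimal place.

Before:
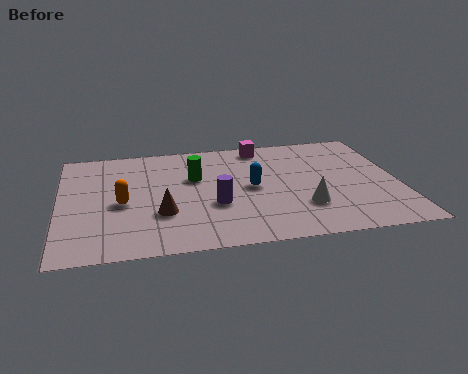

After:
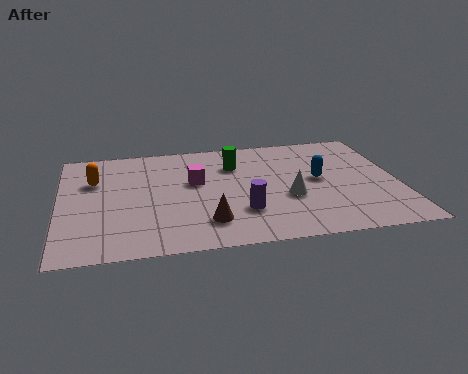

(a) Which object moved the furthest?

the magenta cube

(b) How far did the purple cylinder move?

1.1

From (5.2, 2.8) to (6.1, 2.2), the purple cylinder covered √(0.9² + 0.6²) ≈ 1.1 units.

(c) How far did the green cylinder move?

1.6

From (4.6, 4.8) to (6.0, 5.5), the green cylinder covered √(1.4² + 0.7²) ≈ 1.6 units.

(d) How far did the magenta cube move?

3.3

The magenta cube was near (7.0, 6.7) before and (4.6, 4.5) after, so it travelled √(2.4² + 2.2²) ≈ 3.3 units.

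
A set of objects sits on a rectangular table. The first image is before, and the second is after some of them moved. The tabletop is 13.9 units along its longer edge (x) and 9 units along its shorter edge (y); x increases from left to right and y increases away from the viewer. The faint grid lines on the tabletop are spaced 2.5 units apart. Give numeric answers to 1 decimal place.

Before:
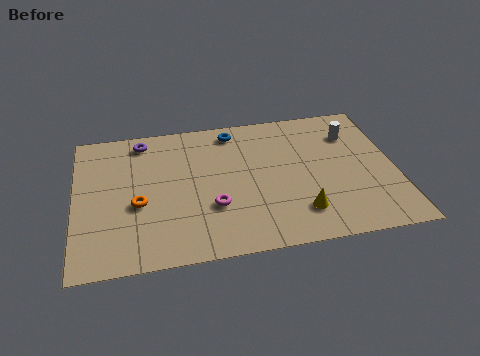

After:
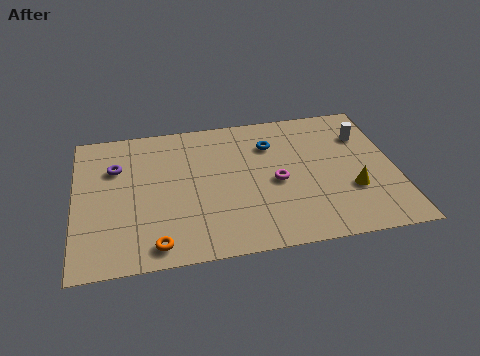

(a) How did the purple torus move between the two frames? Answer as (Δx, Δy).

(-1.2, -1.6)

The purple torus was at about (3.0, 7.8) and moved to about (1.8, 6.2).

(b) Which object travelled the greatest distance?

the magenta torus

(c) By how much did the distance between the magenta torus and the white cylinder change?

-2.6

They were about 7.3 units apart before and 4.7 after — 2.6 units closer together.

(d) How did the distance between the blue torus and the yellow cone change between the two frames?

-1.5

The distance was about 6.4 in the first image and 4.9 in the second, so they moved 1.5 units closer together.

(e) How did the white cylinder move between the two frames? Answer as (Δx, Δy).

(0.5, -0.2)

From the two frames, the white cylinder sits at roughly (12.2, 6.7) before and (12.7, 6.5) after.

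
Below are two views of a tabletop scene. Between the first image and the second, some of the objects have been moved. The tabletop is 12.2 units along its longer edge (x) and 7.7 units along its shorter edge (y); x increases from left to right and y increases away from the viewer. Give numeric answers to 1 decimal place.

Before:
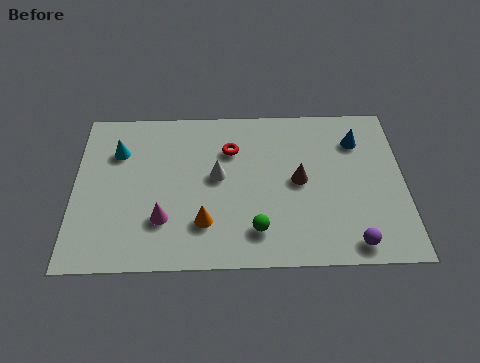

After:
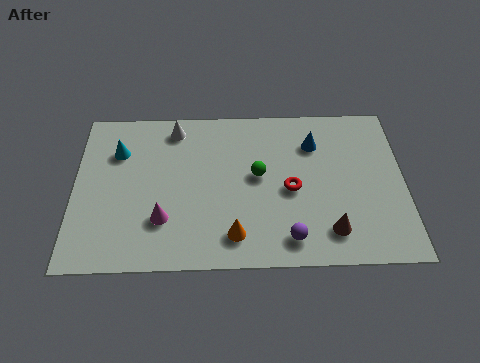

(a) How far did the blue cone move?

1.6

The blue cone moved from about (10.5, 5.8) to (8.9, 5.7), a distance of √(1.6² + 0.1²) ≈ 1.6.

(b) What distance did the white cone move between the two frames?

2.9

From (5.3, 4.2) to (3.7, 6.6), the white cone covered √(1.6² + 2.4²) ≈ 2.9 units.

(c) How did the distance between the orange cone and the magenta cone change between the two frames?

+1.2

Before: roughly 1.5 units apart; after: 2.7. That's 1.2 units further apart.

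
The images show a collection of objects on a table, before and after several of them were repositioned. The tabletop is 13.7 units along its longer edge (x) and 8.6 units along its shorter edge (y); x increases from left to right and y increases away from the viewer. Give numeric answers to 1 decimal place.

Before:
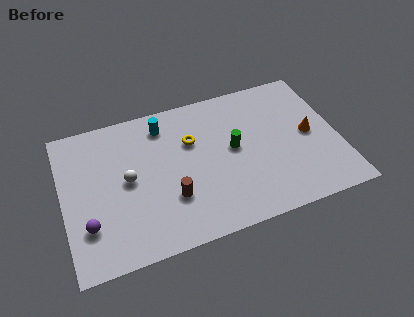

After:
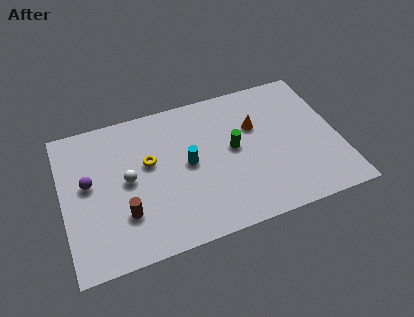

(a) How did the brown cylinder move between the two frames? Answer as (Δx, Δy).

(-2.3, -0.2)

The brown cylinder was at about (5.2, 2.7) and moved to about (2.9, 2.5).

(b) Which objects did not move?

the green cylinder and the white sphere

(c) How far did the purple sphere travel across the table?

2.4

The purple sphere was near (1.1, 2.4) before and (1.3, 4.8) after, so it travelled √(0.2² + 2.4²) ≈ 2.4 units.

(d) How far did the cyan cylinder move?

2.9

The cyan cylinder moved from about (5.2, 7.1) to (6.2, 4.4), a distance of √(1.0² + 2.7²) ≈ 2.9.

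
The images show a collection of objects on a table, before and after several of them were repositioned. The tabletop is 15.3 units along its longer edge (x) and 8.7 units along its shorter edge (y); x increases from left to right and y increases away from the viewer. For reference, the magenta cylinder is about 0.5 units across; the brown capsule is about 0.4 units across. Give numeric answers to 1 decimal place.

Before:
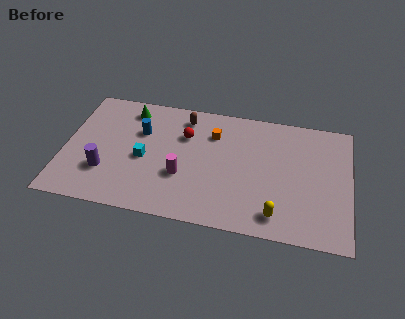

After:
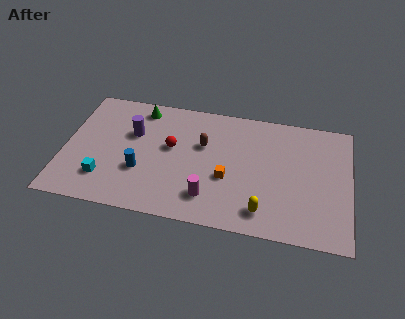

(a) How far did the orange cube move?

3.1

The orange cube moved from about (7.9, 6.4) to (8.8, 3.4), a distance of √(0.9² + 3.0²) ≈ 3.1.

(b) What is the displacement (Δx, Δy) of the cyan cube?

(-2.0, -1.8)

The cyan cube started near (4.3, 3.9) and ended near (2.3, 2.1).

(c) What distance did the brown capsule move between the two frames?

2.1

The brown capsule moved from about (6.3, 7.3) to (7.4, 5.5), a distance of √(1.1² + 1.8²) ≈ 2.1.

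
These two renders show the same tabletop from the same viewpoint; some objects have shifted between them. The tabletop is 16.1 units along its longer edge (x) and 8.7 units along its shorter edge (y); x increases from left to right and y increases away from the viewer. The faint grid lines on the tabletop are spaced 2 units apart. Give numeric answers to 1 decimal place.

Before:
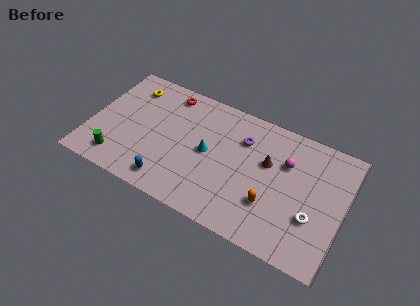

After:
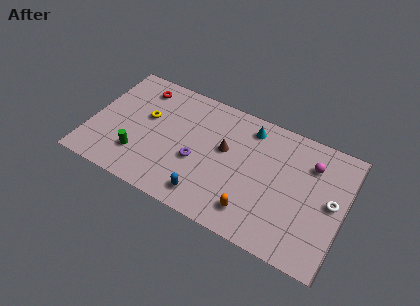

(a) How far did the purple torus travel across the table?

3.8

From (9.5, 6.3) to (6.9, 3.5), the purple torus covered √(2.6² + 2.8²) ≈ 3.8 units.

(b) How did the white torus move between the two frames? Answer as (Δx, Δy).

(1.0, 1.5)

The white torus was at about (14.3, 3.0) and moved to about (15.3, 4.5).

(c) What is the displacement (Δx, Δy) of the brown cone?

(-2.7, -0.3)

The brown cone started near (11.2, 5.4) and ended near (8.5, 5.1).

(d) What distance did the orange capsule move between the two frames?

1.4

The orange capsule moved from about (11.7, 2.7) to (10.7, 1.7), a distance of √(1.0² + 1.0²) ≈ 1.4.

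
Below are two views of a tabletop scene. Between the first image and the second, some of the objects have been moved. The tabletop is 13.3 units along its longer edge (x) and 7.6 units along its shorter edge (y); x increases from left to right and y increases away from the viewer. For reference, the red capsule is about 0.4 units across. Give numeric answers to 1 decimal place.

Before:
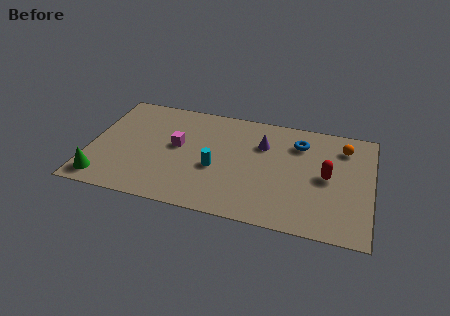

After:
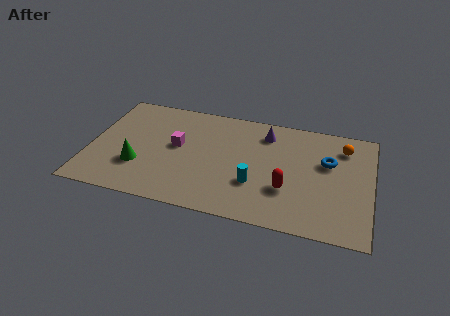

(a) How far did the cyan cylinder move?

2.0

From (6.0, 3.1) to (7.9, 2.5), the cyan cylinder covered √(1.9² + 0.6²) ≈ 2.0 units.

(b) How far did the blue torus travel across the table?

1.7

The blue torus moved from about (9.8, 5.8) to (11.2, 4.8), a distance of √(1.4² + 1.0²) ≈ 1.7.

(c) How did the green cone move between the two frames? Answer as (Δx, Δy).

(1.6, 1.3)

The green cone started near (0.8, 1.1) and ended near (2.4, 2.4).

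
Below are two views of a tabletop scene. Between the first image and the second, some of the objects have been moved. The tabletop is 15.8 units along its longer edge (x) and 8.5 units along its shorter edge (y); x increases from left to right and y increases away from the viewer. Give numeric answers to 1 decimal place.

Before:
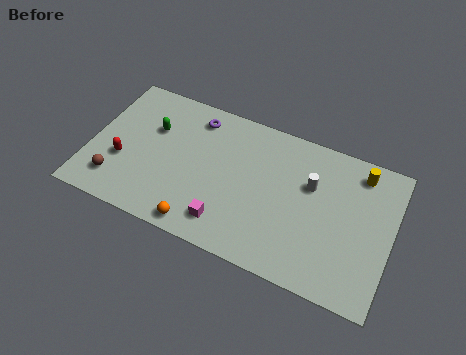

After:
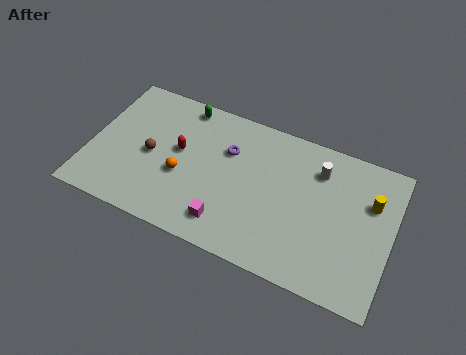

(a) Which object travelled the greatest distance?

the red capsule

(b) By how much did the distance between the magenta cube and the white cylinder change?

+0.9

Before: roughly 5.6 units apart; after: 6.5. That's 0.9 units further apart.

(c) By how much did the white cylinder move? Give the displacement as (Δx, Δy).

(0.3, 1.0)

From the two frames, the white cylinder sits at roughly (11.5, 5.5) before and (11.8, 6.5) after.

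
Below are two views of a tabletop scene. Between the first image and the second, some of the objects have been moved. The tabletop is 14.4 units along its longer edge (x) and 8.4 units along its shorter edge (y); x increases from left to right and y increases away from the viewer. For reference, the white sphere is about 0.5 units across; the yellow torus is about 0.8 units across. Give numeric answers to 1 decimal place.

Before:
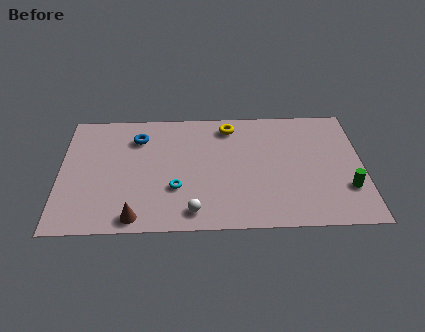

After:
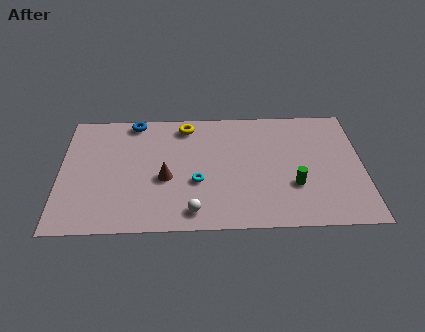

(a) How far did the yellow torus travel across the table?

2.1

The yellow torus was near (8.1, 7.1) before and (6.0, 7.2) after, so it travelled √(2.1² + 0.1²) ≈ 2.1 units.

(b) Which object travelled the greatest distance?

the brown cone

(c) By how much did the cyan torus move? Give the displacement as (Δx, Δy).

(1.0, 0.4)

The cyan torus started near (5.5, 2.8) and ended near (6.5, 3.2).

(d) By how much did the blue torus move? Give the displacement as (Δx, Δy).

(-0.2, 1.2)

The blue torus started near (3.7, 6.4) and ended near (3.5, 7.6).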